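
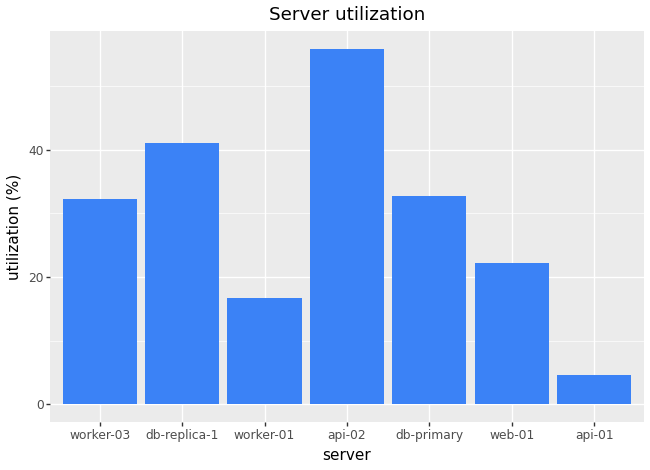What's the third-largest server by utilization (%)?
Top 4: api-02 ≈ 55, db-replica-1 ≈ 40, db-primary ≈ 35, worker-03 ≈ 30.

db-primary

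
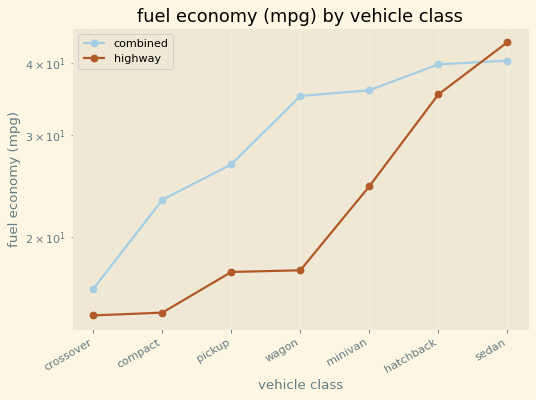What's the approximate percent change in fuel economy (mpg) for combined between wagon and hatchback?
≈ +14.3%

wagon ≈ 35, hatchback ≈ 40; (40 − 35) / 35 ≈ +14.3%.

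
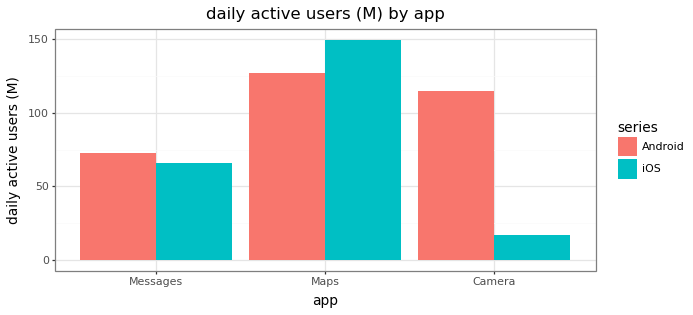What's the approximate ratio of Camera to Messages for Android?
≈ 1.5×

Camera ≈ 120, Messages ≈ 80; 120/80 ≈ 1.5.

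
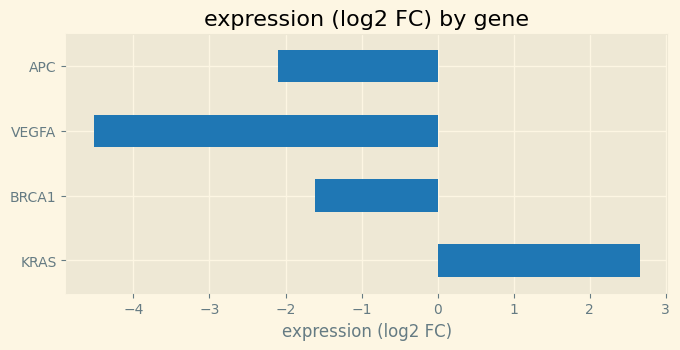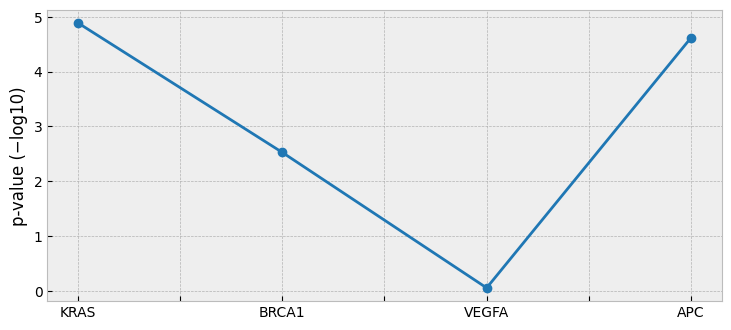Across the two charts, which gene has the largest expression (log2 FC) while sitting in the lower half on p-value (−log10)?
Chart 2 median p-value (−log10) ≈ 3.5; below-median genes: BRCA1, VEGFA. Among those, BRCA1 has the highest expression (log2 FC) (≈ -1.5).

BRCA1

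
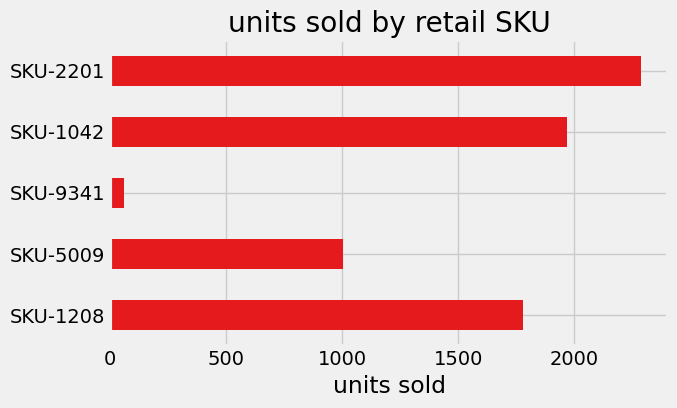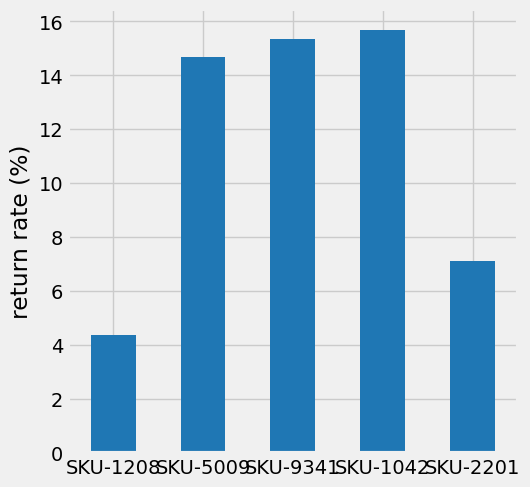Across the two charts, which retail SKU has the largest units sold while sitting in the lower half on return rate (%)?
Chart 2 median return rate (%) ≈ 14; below-median retail SKUs: SKU-1208, SKU-2201. Among those, SKU-2201 has the highest units sold (≈ 2500).

SKU-2201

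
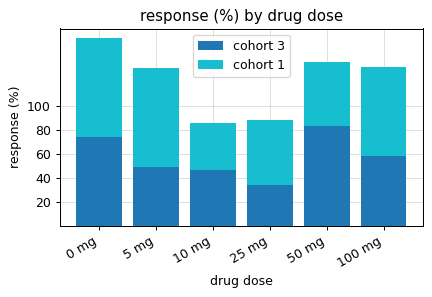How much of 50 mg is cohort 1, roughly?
≈ 60

cohort 1 top ≈ 140, bottom ≈ 80; segment ≈ 60.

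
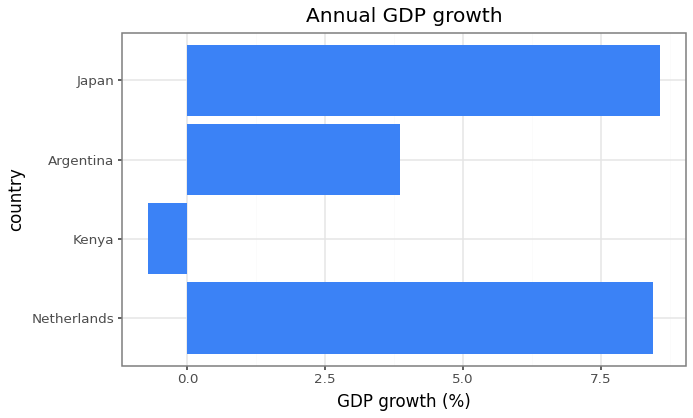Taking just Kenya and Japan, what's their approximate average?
≈ 4

(-1 + 9) / 2 ≈ 4.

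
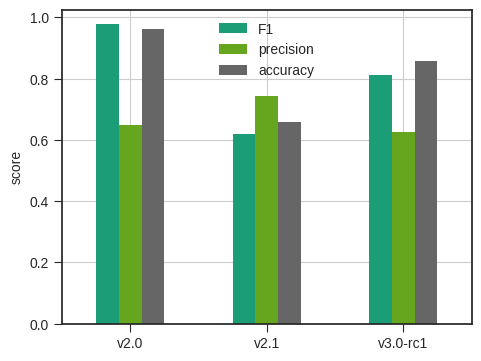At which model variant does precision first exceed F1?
v2.1

v2.0: precision ≈ 0.6 vs F1 ≈ 1.0 (not yet); v2.1: precision ≈ 0.7 vs F1 ≈ 0.6 (first crossover).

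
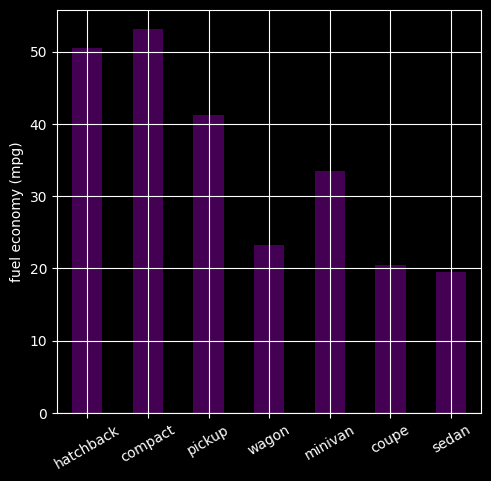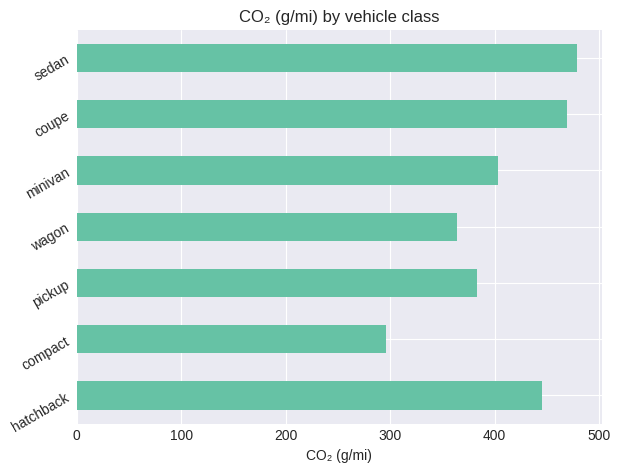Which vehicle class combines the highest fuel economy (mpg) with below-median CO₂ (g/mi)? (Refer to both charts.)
Chart 2 median CO₂ (g/mi) ≈ 400; below-median vehicle classes: compact, pickup, wagon. Among those, compact has the highest fuel economy (mpg) (≈ 55).

compact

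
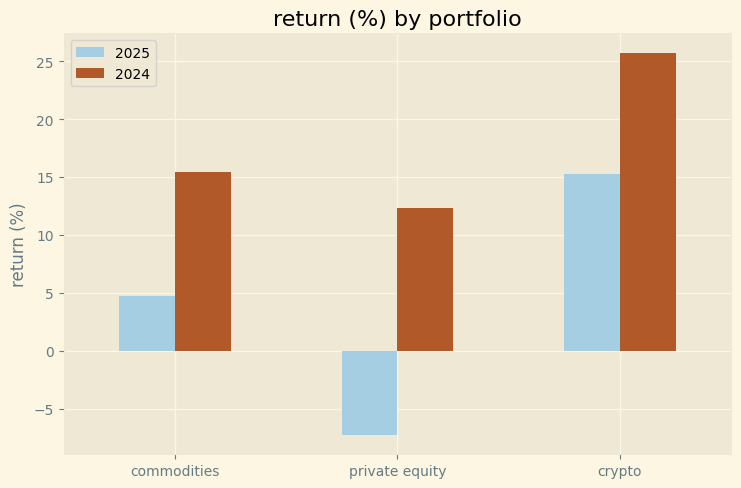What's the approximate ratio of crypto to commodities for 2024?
crypto ≈ 25, commodities ≈ 15; 25/15 ≈ 1.67.

≈ 1.67×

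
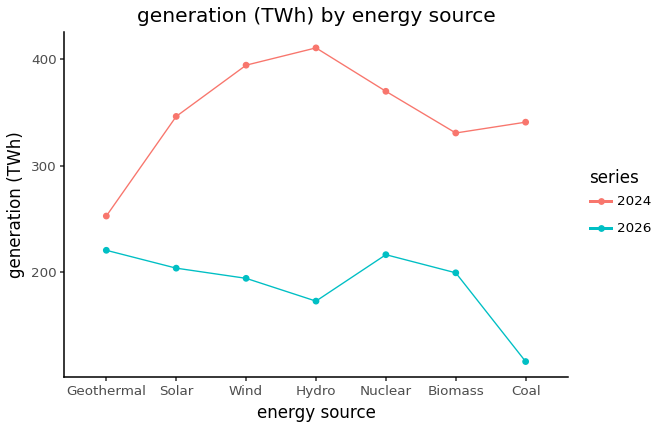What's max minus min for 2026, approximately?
≈ 100

Max Geothermal ≈ 225, min Coal ≈ 125; range ≈ 100.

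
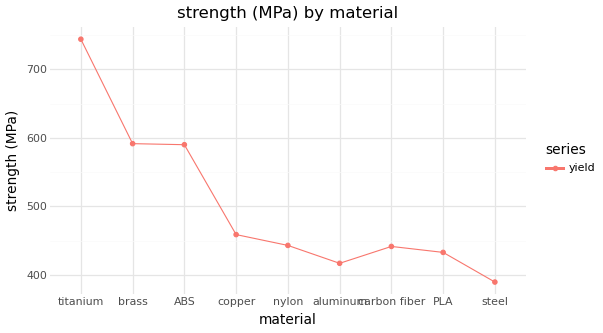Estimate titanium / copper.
≈ 1.67×

titanium ≈ 750, copper ≈ 450; 750/450 ≈ 1.67.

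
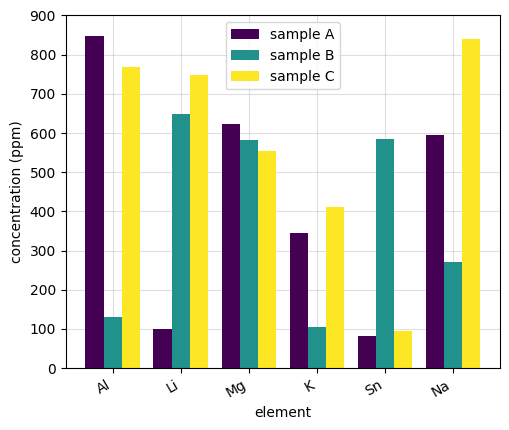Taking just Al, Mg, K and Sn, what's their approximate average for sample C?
≈ 475

(800 + 600 + 400 + 100) / 4 ≈ 475.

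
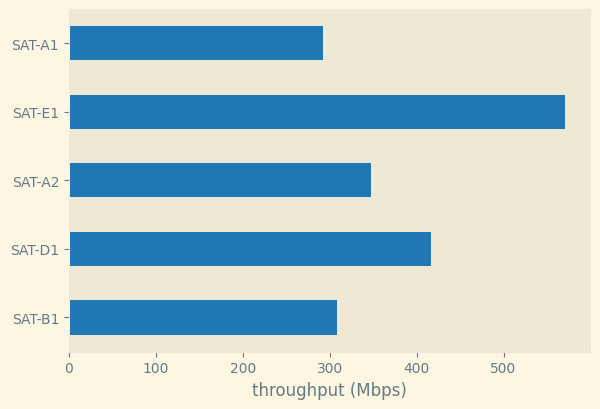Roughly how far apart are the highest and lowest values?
Max SAT-E1 ≈ 550, min SAT-A1 ≈ 300; range ≈ 250.

≈ 250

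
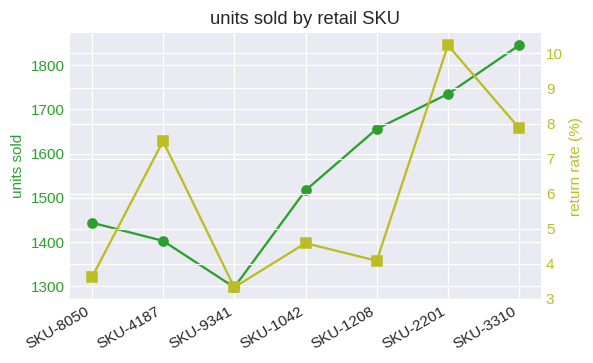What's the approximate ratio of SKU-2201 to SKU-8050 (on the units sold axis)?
SKU-2201 ≈ 1750, SKU-8050 ≈ 1450; 1750/1450 ≈ 1.21.

≈ 1.21×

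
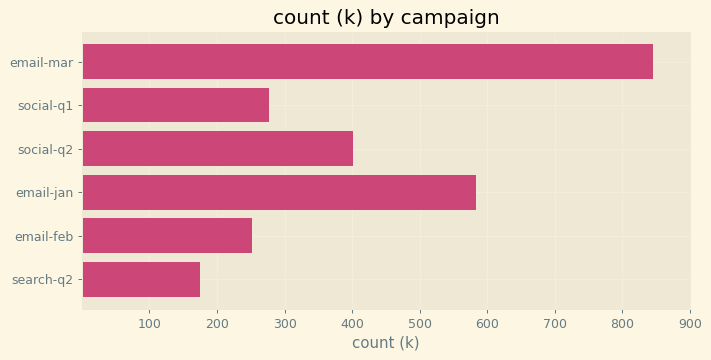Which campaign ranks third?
Top 4: email-mar ≈ 800, email-jan ≈ 600, social-q2 ≈ 400, social-q1 ≈ 300.

social-q2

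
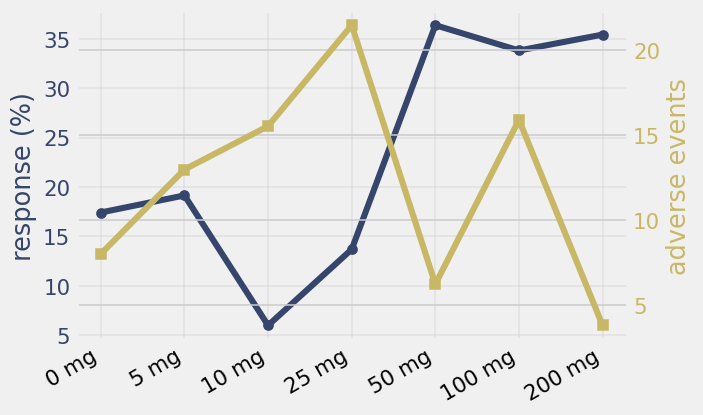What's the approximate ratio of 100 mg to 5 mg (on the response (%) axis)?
≈ 1.75×

100 mg ≈ 35, 5 mg ≈ 20; 35/20 ≈ 1.75.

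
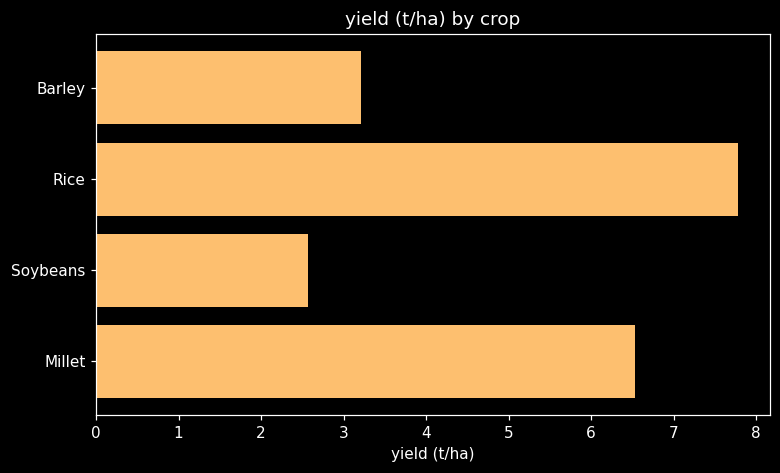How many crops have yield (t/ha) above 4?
2

Above 4: Rice, Millet.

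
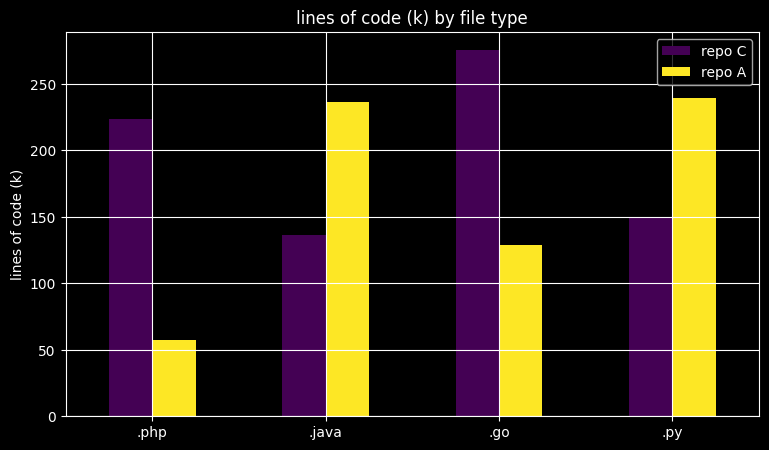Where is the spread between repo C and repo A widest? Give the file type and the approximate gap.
.php: repo C ≈ 225, repo A ≈ 50 → gap ≈ 175. Next-largest (.go) is only ≈ 150.

.php, ≈ 175 k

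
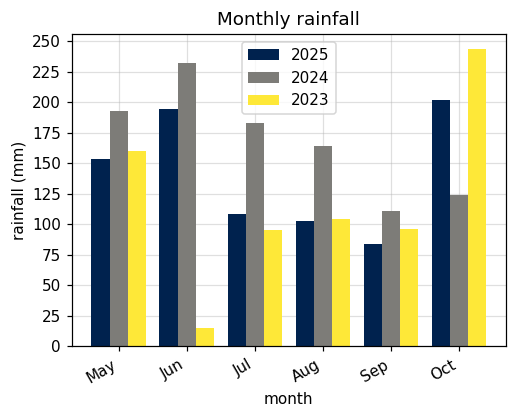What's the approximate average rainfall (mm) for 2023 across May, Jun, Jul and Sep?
(150 + 25 + 100 + 100) / 4 ≈ 94.

≈ 94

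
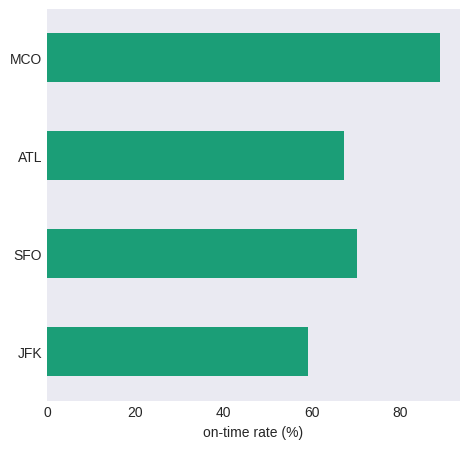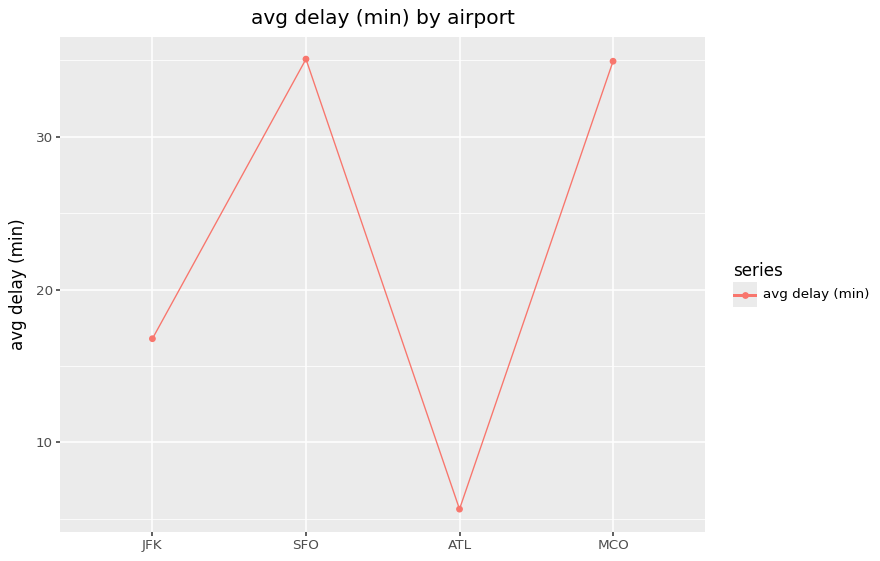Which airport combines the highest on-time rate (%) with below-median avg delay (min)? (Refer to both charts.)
ATL

Chart 2 median avg delay (min) ≈ 25; below-median airports: JFK, ATL. Among those, ATL has the highest on-time rate (%) (≈ 70).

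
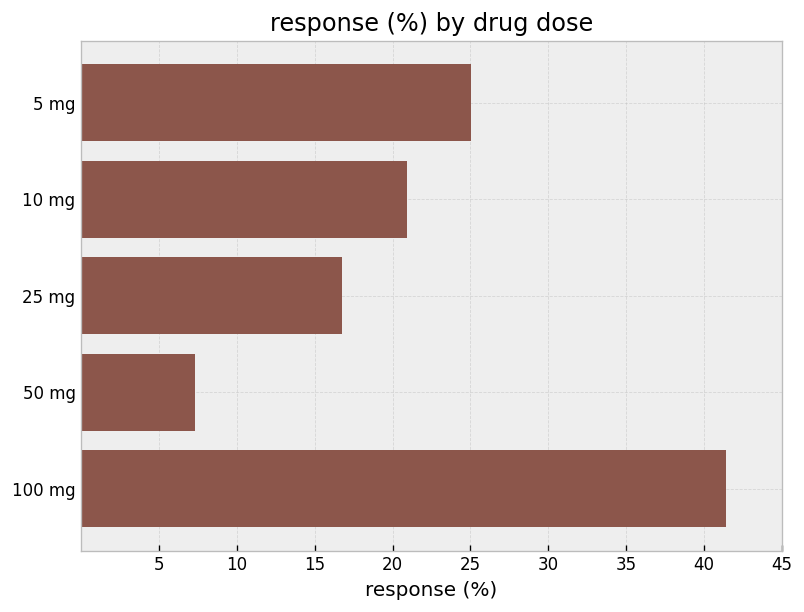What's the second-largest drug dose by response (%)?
5 mg

Top 3: 100 mg ≈ 40, 5 mg ≈ 25, 10 mg ≈ 20.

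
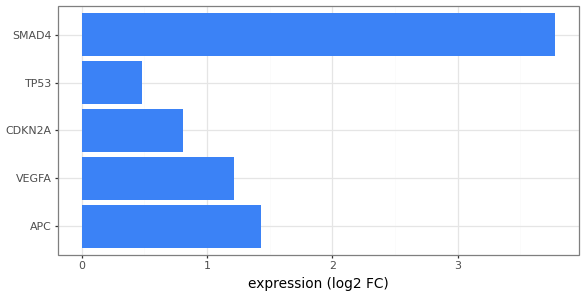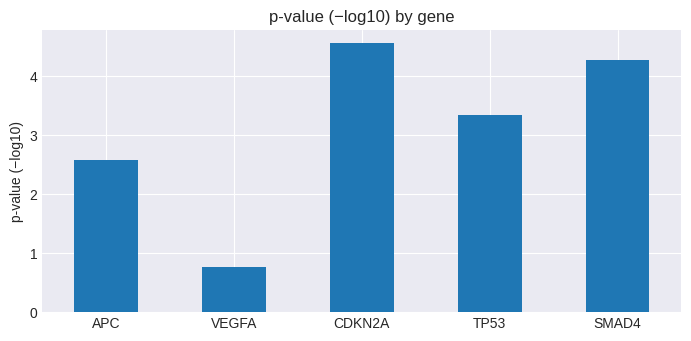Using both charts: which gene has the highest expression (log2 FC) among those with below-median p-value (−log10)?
APC

Chart 2 median p-value (−log10) ≈ 3.5; below-median genes: APC, VEGFA. Among those, APC has the highest expression (log2 FC) (≈ 1.5).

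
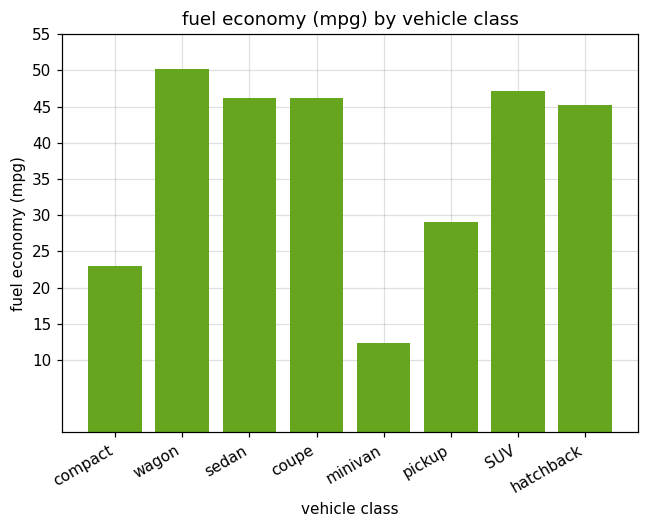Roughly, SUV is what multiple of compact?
≈ 1.8×

SUV ≈ 45, compact ≈ 25; 45/25 ≈ 1.8.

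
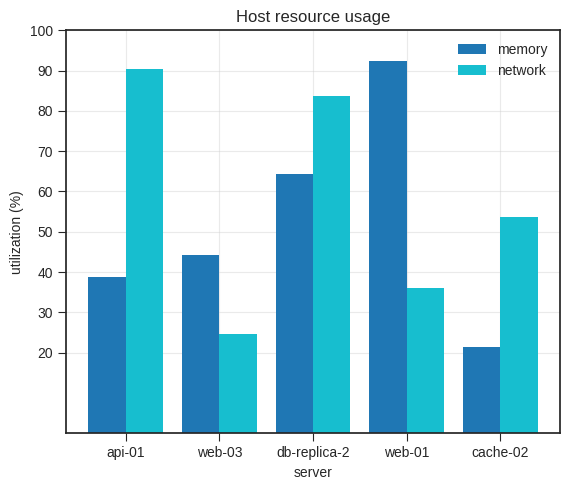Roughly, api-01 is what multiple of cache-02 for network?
≈ 1.8×

api-01 ≈ 90, cache-02 ≈ 50; 90/50 ≈ 1.8.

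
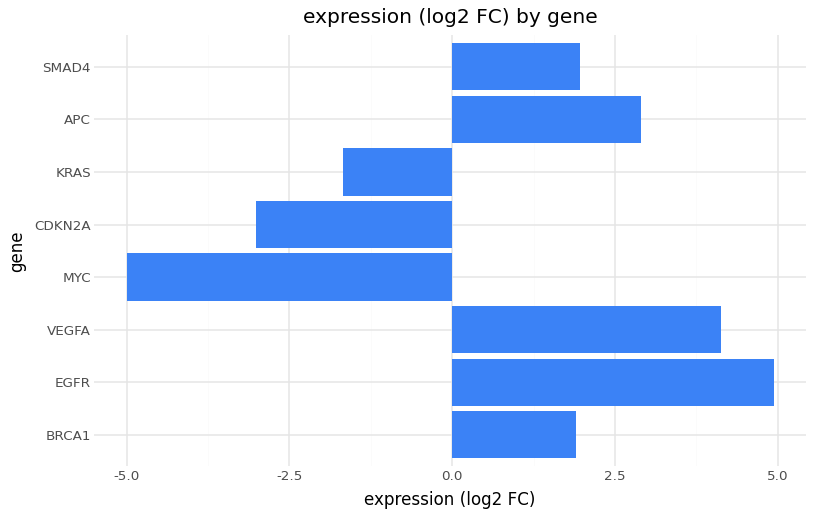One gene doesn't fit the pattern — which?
MYC ≈ -5; the rest sit between ≈ -3 and ≈ 5.

MYC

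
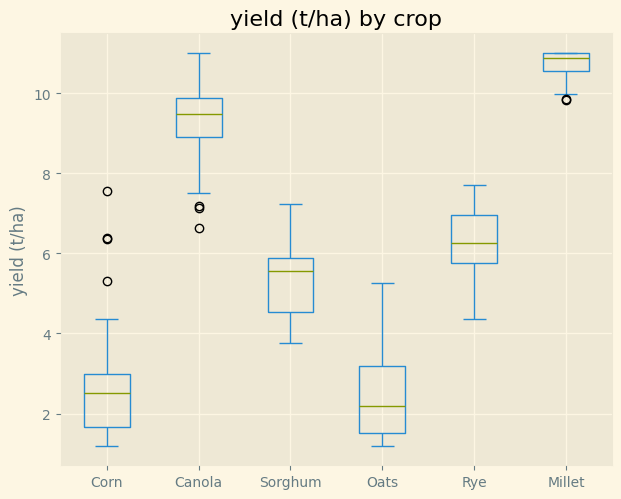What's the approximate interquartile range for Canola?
Q3 ≈ 10, Q1 ≈ 9; IQR ≈ 1.

≈ 1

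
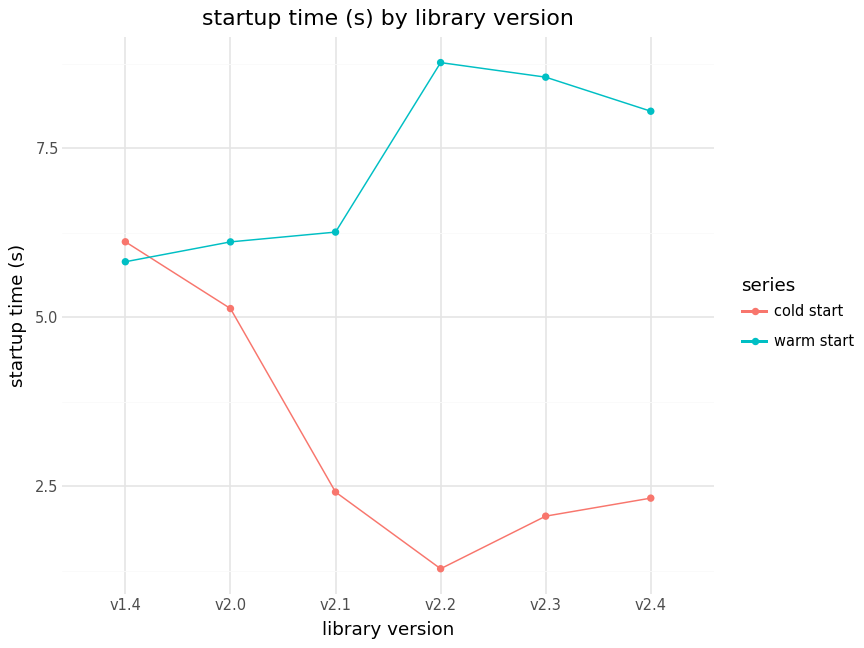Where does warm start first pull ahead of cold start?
v1.4: warm start ≈ 6 vs cold start ≈ 6 (not yet); v2.0: warm start ≈ 6 vs cold start ≈ 5 (first crossover).

v2.0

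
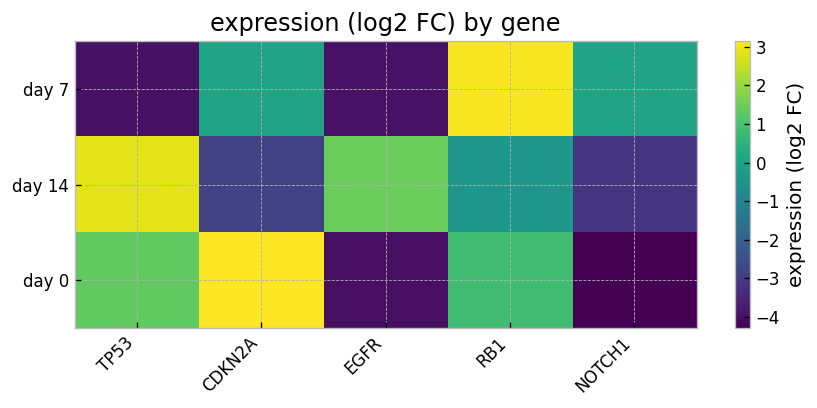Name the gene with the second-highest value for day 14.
EGFR

Top 3 for day 14: TP53 ≈ 3, EGFR ≈ 1, RB1 ≈ 0.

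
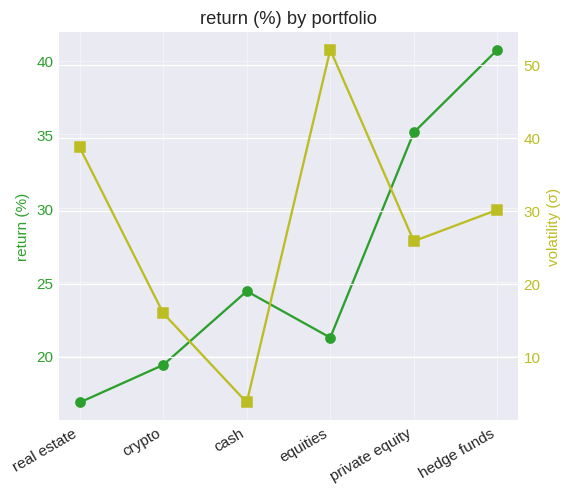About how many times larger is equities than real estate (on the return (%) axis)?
equities ≈ 22, real estate ≈ 16; 22/16 ≈ 1.38.

≈ 1.38×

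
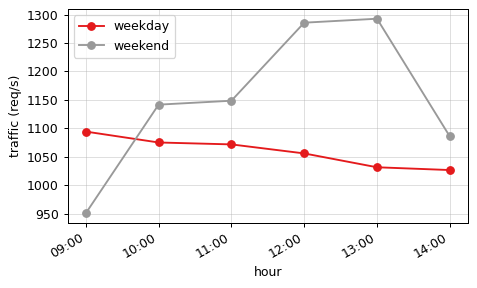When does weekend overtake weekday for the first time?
09:00: weekend ≈ 950 vs weekday ≈ 1100 (not yet); 10:00: weekend ≈ 1150 vs weekday ≈ 1100 (first crossover).

10:00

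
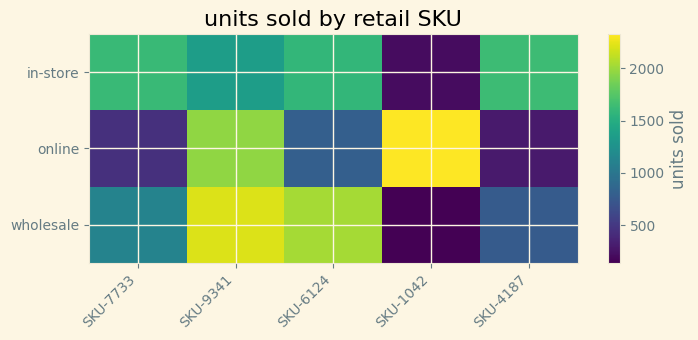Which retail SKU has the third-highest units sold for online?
SKU-6124

Top 4 for online: SKU-1042 ≈ 2400, SKU-9341 ≈ 2000, SKU-6124 ≈ 800, SKU-7733 ≈ 400.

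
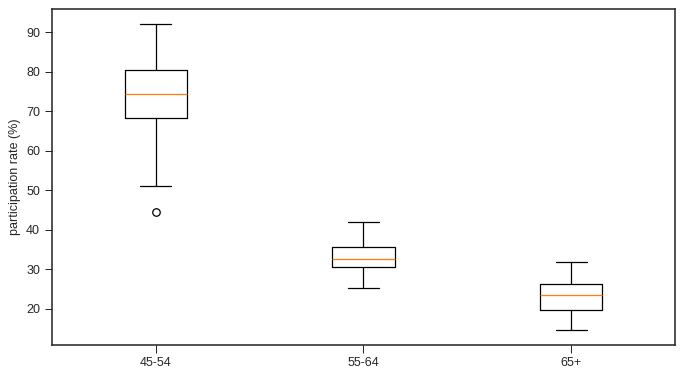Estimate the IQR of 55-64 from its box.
≈ 5

Q3 ≈ 35, Q1 ≈ 30; IQR ≈ 5.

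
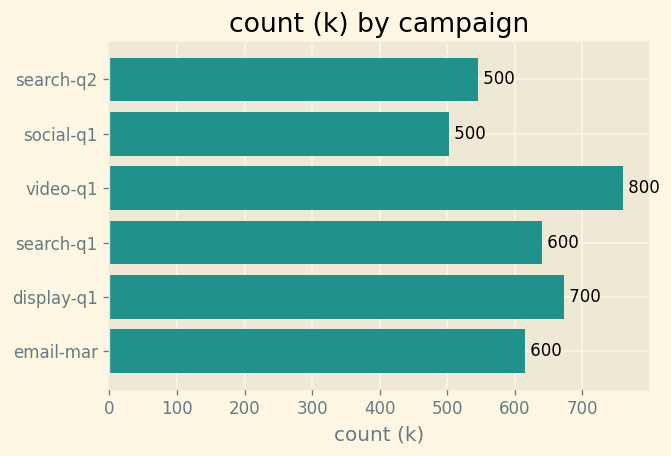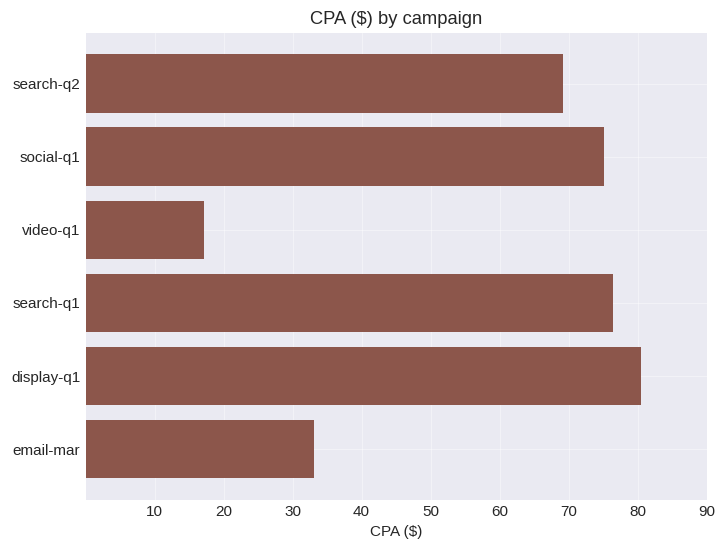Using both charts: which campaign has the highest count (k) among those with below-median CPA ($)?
video-q1

Chart 2 median CPA ($) ≈ 70; below-median campaigns: search-q2, video-q1, email-mar. Among those, video-q1 has the highest count (k) (≈ 800).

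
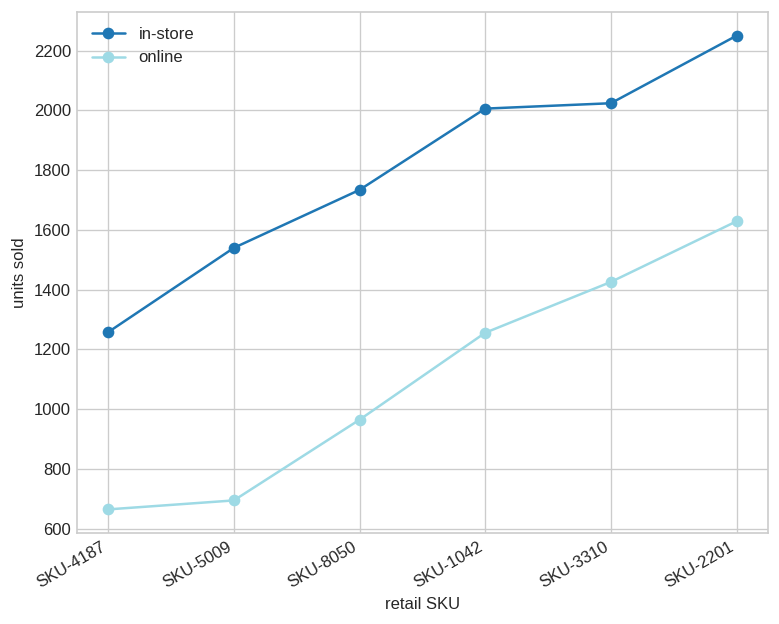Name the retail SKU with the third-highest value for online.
Top 4 for online: SKU-2201 ≈ 1600, SKU-3310 ≈ 1400, SKU-1042 ≈ 1200, SKU-8050 ≈ 1000.

SKU-1042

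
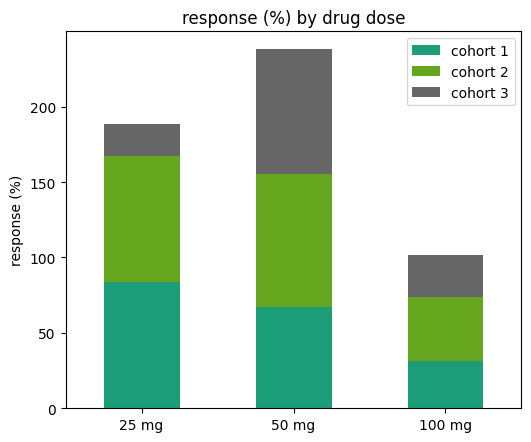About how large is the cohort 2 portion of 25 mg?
cohort 2 top ≈ 160, bottom ≈ 80; segment ≈ 80.

≈ 80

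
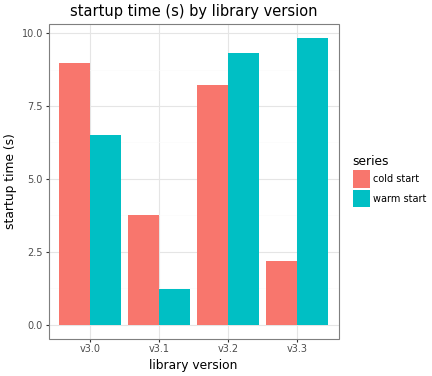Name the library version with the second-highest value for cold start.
Top 3 for cold start: v3.0 ≈ 9, v3.2 ≈ 8, v3.1 ≈ 4.

v3.2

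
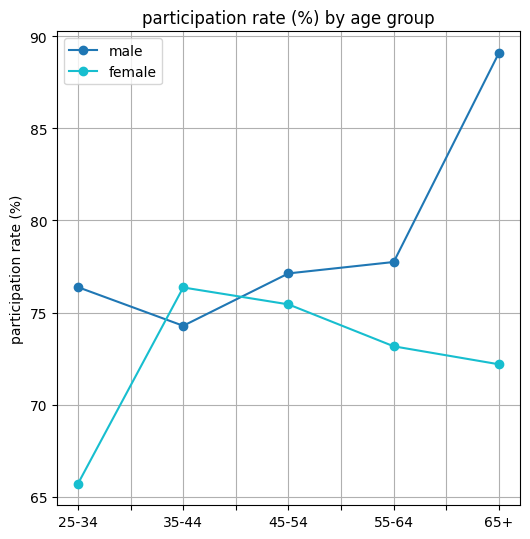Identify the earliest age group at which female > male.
35-44

25-34: female ≈ 66 vs male ≈ 76 (not yet); 35-44: female ≈ 76 vs male ≈ 74 (first crossover).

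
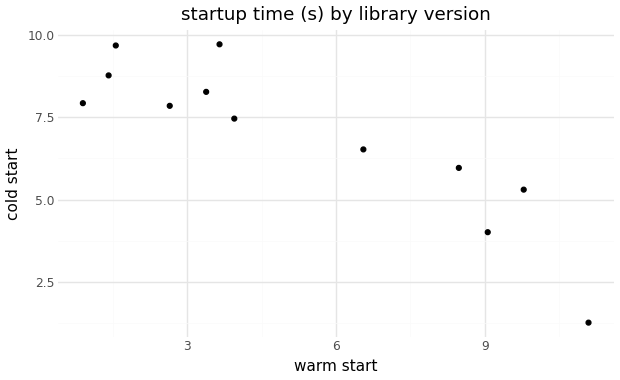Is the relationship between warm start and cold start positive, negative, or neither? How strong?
Points are negatively correlated; strong (|r| ≈ 0.9).

negative, strong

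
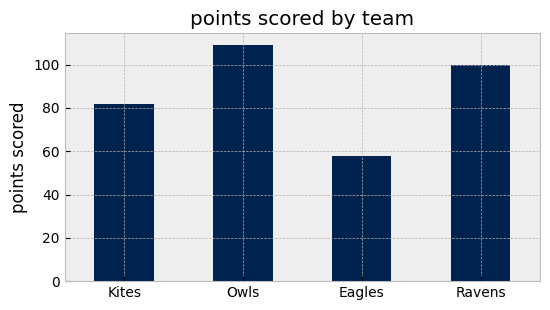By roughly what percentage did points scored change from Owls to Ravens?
≈ -9.1%

Owls ≈ 110, Ravens ≈ 100; (100 − 110) / 110 ≈ -9.1%.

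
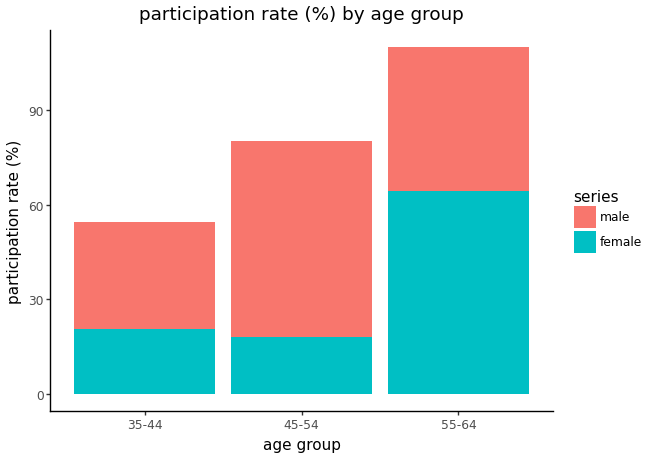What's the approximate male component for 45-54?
≈ 60

male top ≈ 80, bottom ≈ 20; segment ≈ 60.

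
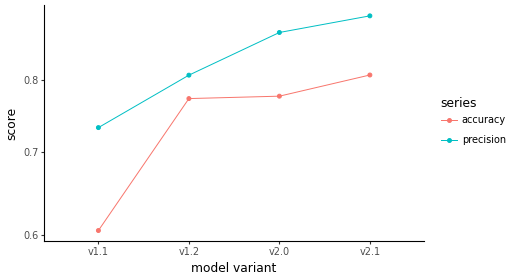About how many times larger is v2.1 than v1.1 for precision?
≈ 1.2×

v2.1 ≈ 0.90, v1.1 ≈ 0.75; 0.90/0.75 ≈ 1.2.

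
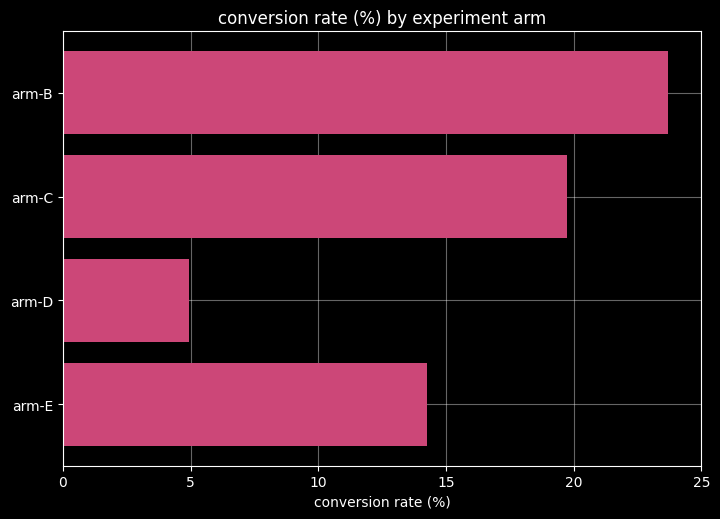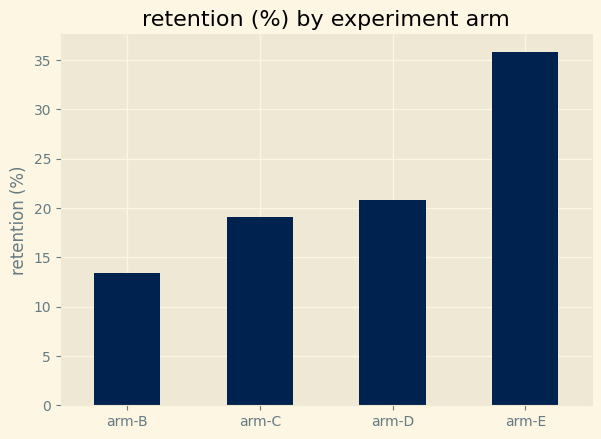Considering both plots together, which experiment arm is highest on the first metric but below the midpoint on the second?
Chart 2 median retention (%) ≈ 20; below-median experiment arms: arm-B, arm-C. Among those, arm-B has the highest conversion rate (%) (≈ 25).

arm-B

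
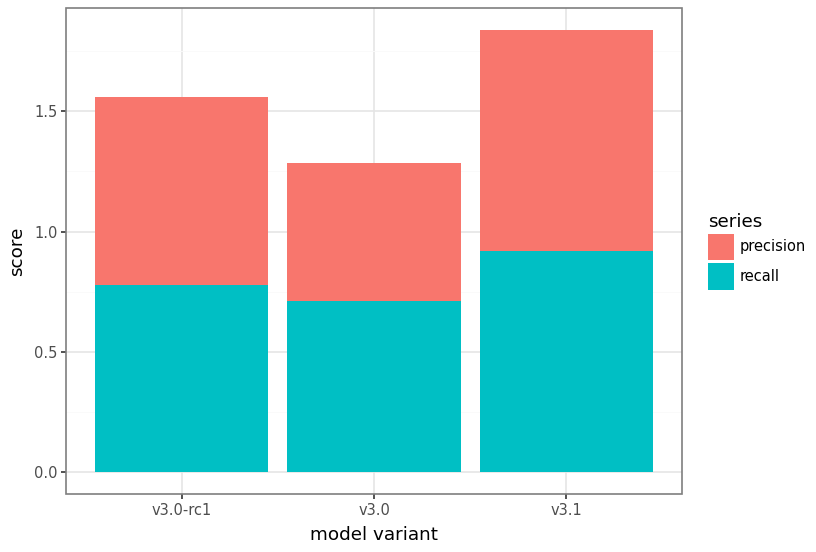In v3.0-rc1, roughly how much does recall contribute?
≈ 0.8

recall top ≈ 0.8, bottom ≈ 0.0; segment ≈ 0.8.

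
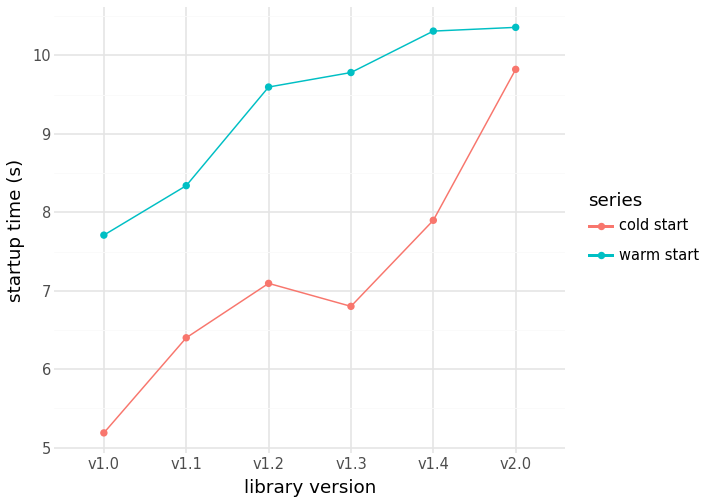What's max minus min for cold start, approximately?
≈ 5.0

Max v2.0 ≈ 10.0, min v1.0 ≈ 5.0; range ≈ 5.0.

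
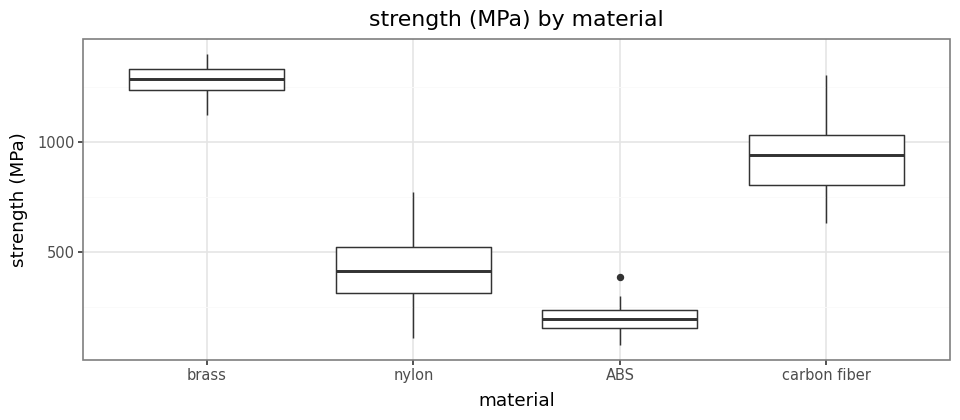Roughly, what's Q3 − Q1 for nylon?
Q3 ≈ 500, Q1 ≈ 300; IQR ≈ 200.

≈ 200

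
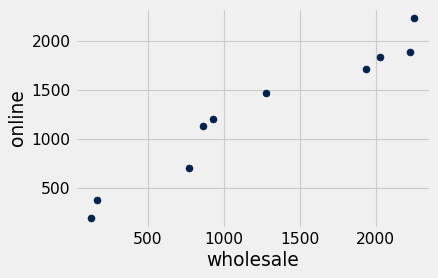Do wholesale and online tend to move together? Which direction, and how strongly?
Points are positively correlated; strong (|r| ≈ 1.0).

positive, strong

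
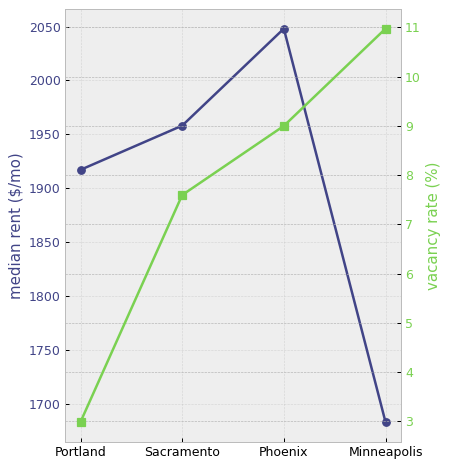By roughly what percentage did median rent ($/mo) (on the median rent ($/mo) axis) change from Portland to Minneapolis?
Portland ≈ 1900, Minneapolis ≈ 1700; (1700 − 1900) / 1900 ≈ -10.5%.

≈ -10.5%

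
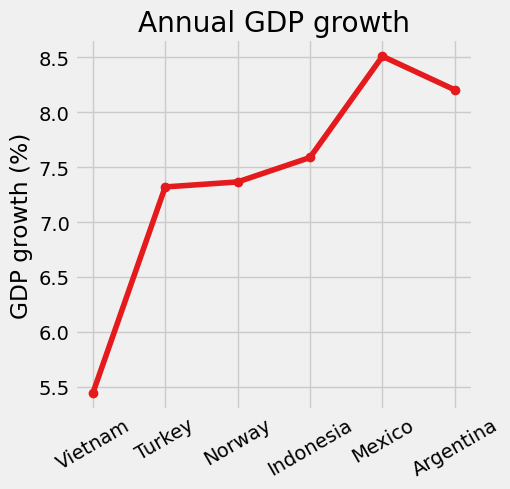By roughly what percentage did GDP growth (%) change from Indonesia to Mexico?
Indonesia ≈ 7.5, Mexico ≈ 8.5; (8.5 − 7.5) / 7.5 ≈ +13.3%.

≈ +13.3%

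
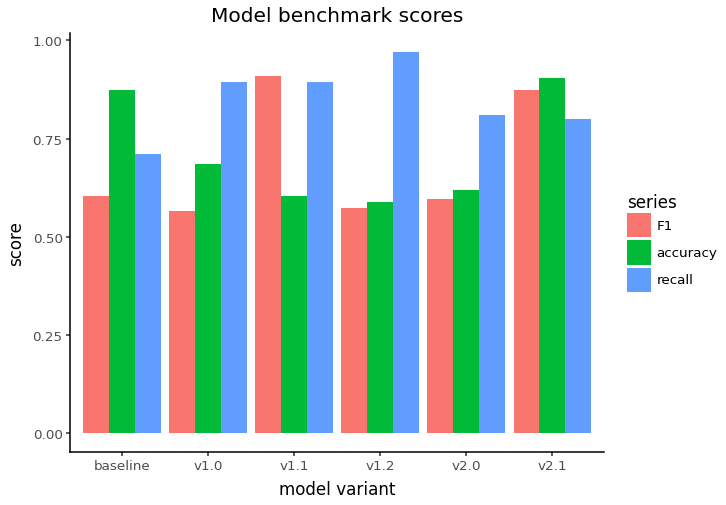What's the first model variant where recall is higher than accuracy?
v1.0

baseline: recall ≈ 0.7 vs accuracy ≈ 0.9 (not yet); v1.0: recall ≈ 0.9 vs accuracy ≈ 0.7 (first crossover).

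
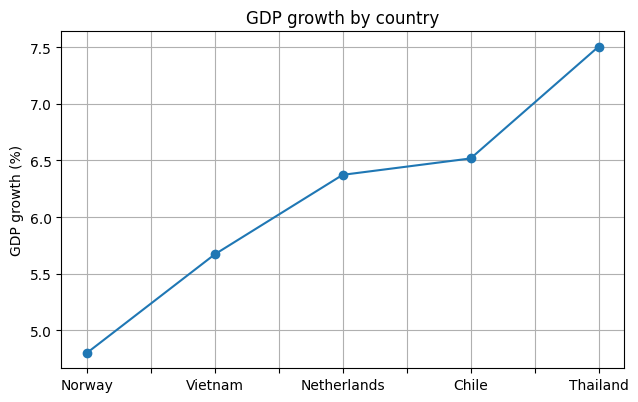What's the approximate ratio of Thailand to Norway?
Thailand ≈ 7.5, Norway ≈ 5.0; 7.5/5.0 ≈ 1.5.

≈ 1.5×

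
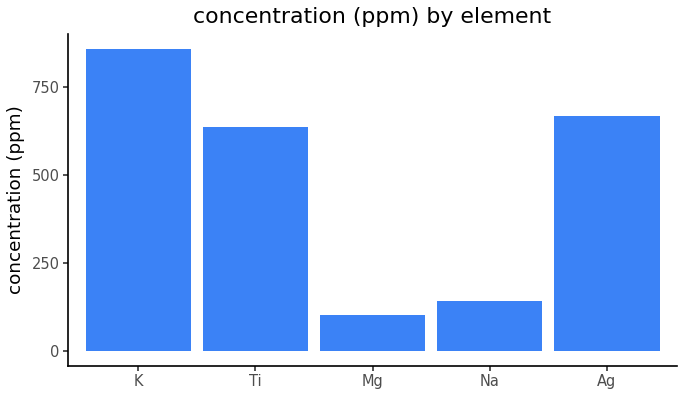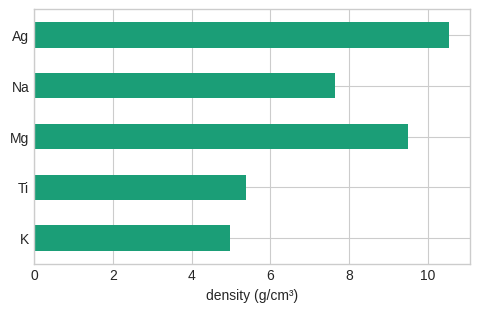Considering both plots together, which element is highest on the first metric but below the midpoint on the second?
K

Chart 2 median density (g/cm³) ≈ 8; below-median elements: K, Ti. Among those, K has the highest concentration (ppm) (≈ 900).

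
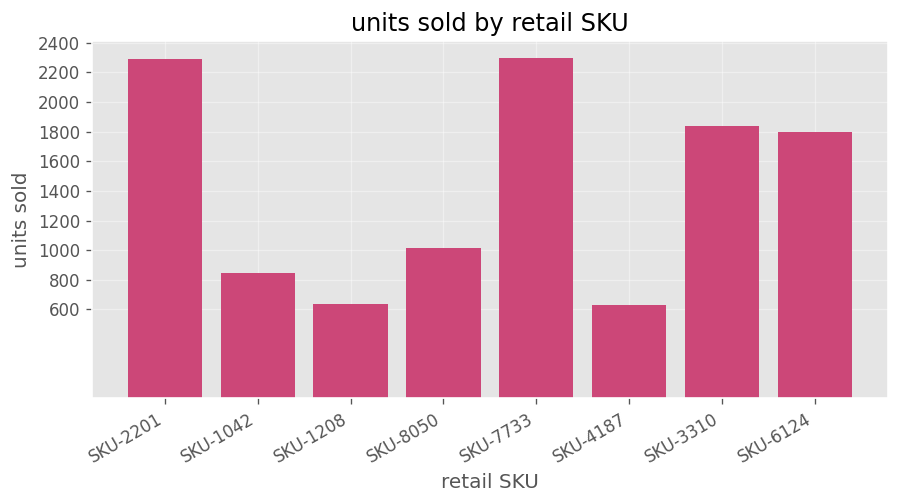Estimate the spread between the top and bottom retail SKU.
Max SKU-7733 ≈ 2200, min SKU-4187 ≈ 600; range ≈ 1600.

≈ 1600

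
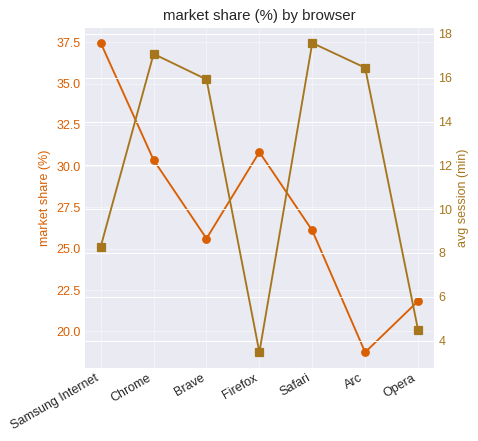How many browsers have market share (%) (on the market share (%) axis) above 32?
1

Above 32: Samsung Internet.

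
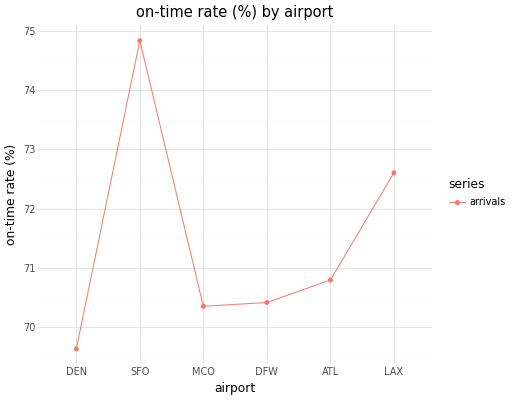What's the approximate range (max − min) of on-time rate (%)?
≈ 5.5

Max SFO ≈ 75.0, min DEN ≈ 69.5; range ≈ 5.5.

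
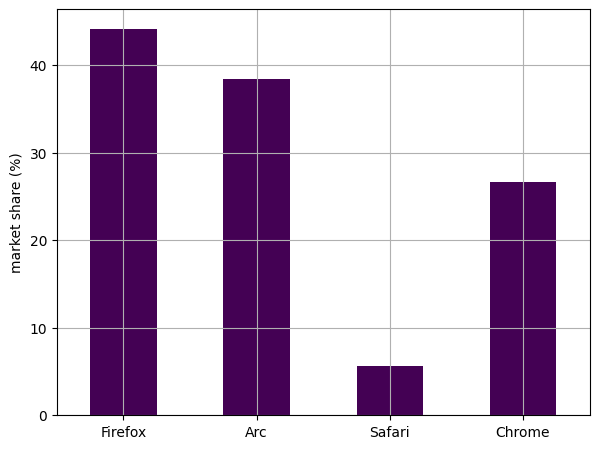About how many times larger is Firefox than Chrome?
Firefox ≈ 45, Chrome ≈ 25; 45/25 ≈ 1.8.

≈ 1.8×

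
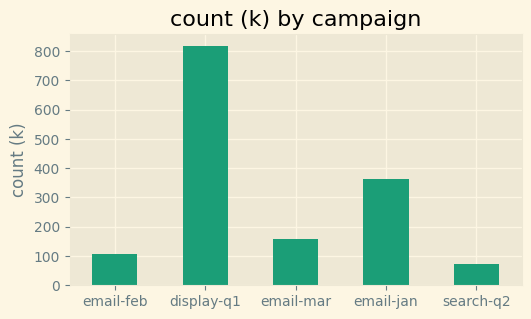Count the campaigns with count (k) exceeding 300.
Above 300: display-q1, email-jan.

2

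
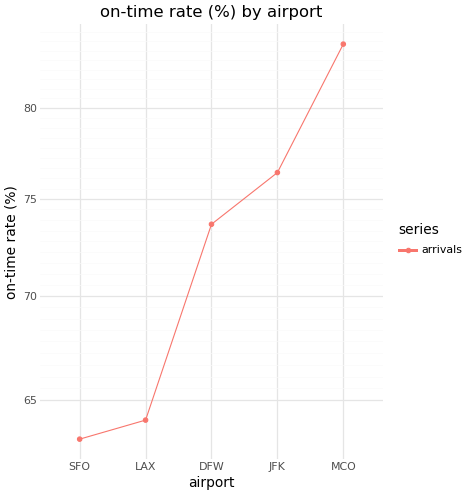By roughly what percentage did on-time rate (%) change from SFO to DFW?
≈ +15.6%

SFO ≈ 64, DFW ≈ 74; (74 − 64) / 64 ≈ +15.6%.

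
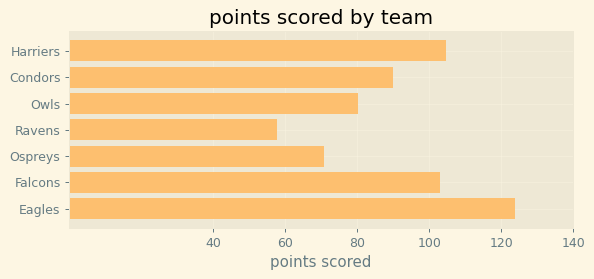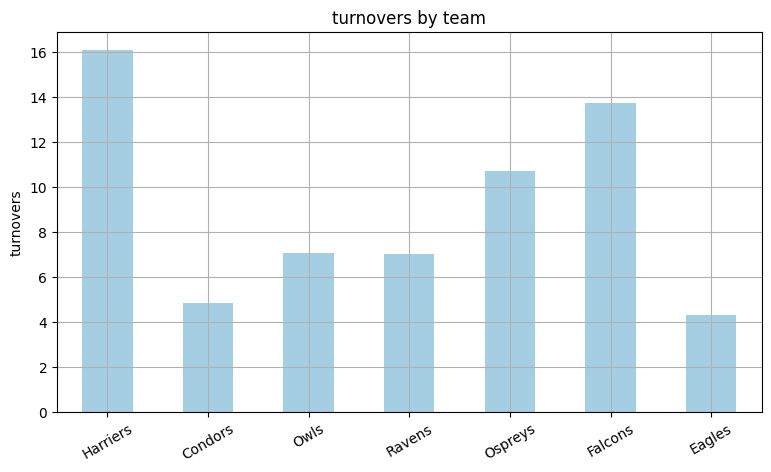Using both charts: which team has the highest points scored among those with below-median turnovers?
Eagles

Chart 2 median turnovers ≈ 8; below-median teams: Condors, Ravens, Eagles. Among those, Eagles has the highest points scored (≈ 120).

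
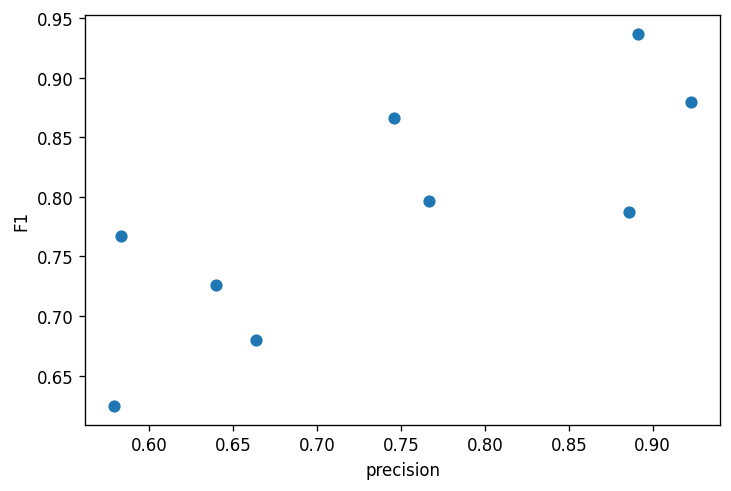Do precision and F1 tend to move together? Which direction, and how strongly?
Points are positively correlated; strong (|r| ≈ 0.8).

positive, strong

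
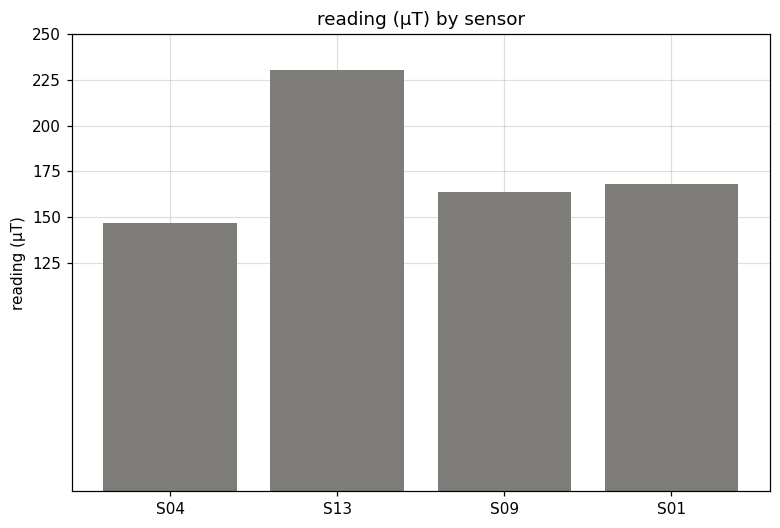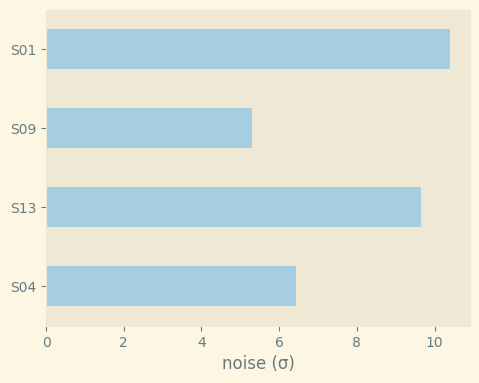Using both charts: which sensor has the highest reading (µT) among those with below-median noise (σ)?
Chart 2 median noise (σ) ≈ 8; below-median sensors: S04, S09. Among those, S09 has the highest reading (µT) (≈ 175).

S09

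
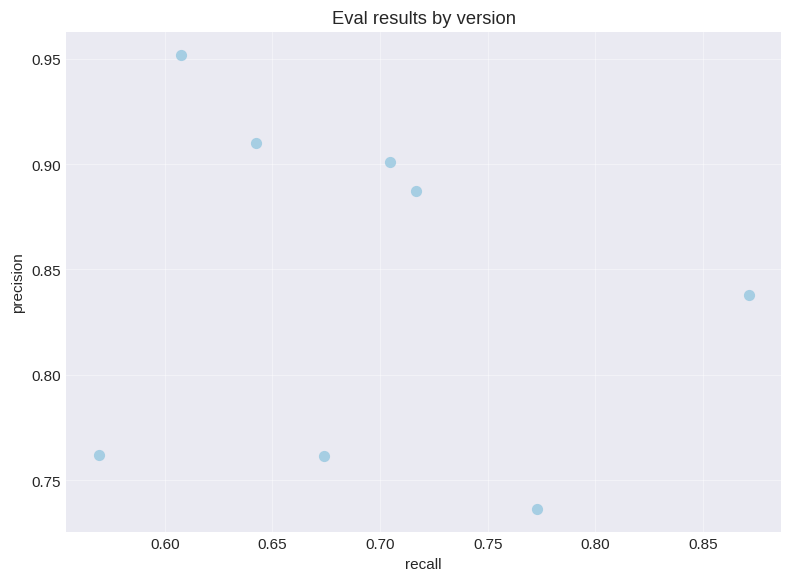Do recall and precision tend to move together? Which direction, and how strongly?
no clear correlation

Points are roughly uncorrelated; weak (|r| ≈ 0.2).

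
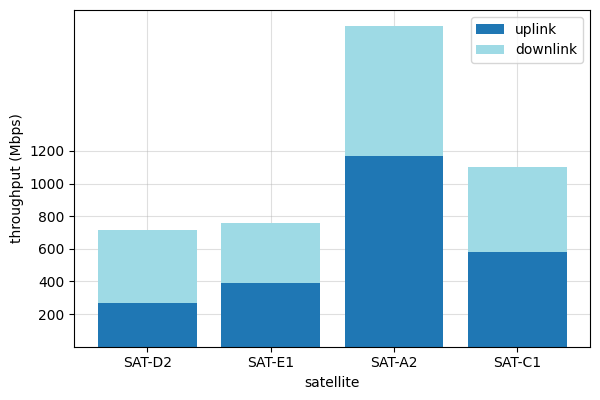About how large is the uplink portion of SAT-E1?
uplink top ≈ 400, bottom ≈ 0; segment ≈ 400.

≈ 400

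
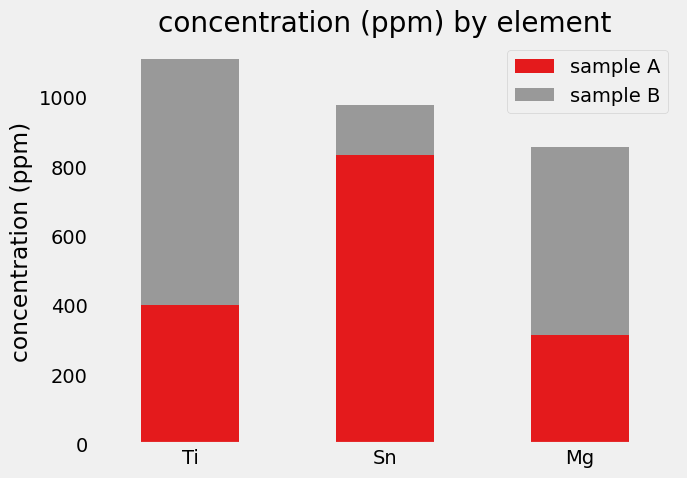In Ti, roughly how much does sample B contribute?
≈ 700

sample B top ≈ 1100, bottom ≈ 400; segment ≈ 700.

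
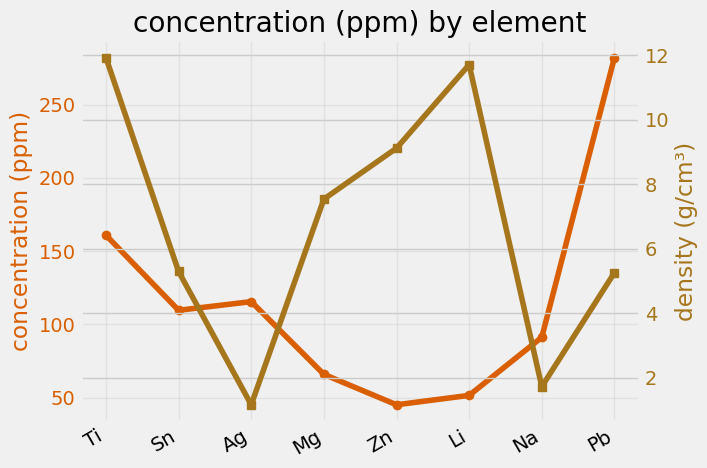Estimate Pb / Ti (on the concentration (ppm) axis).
Pb ≈ 280, Ti ≈ 160; 280/160 ≈ 1.75.

≈ 1.75×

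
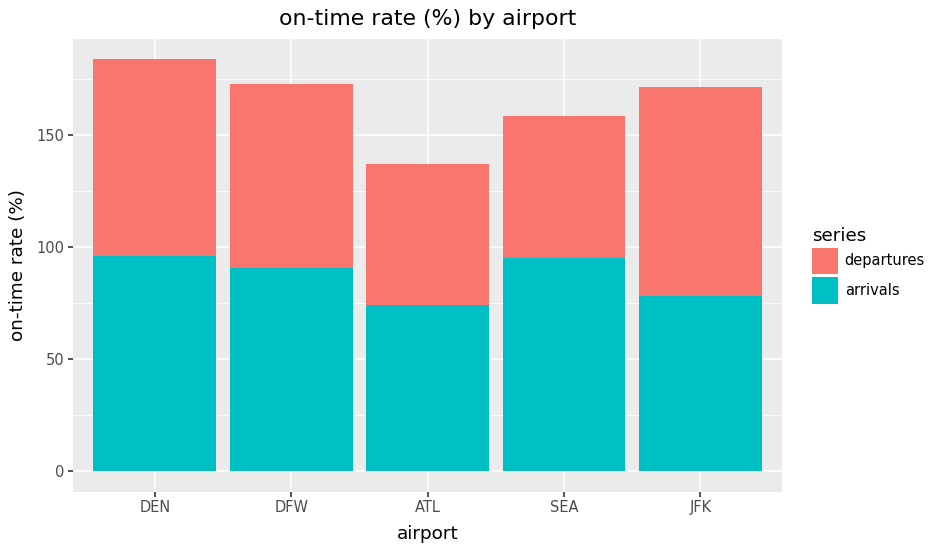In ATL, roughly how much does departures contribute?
departures top ≈ 140, bottom ≈ 80; segment ≈ 60.

≈ 60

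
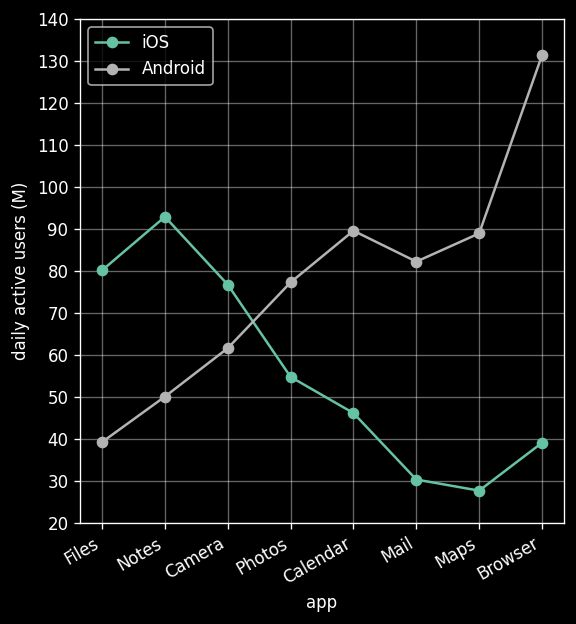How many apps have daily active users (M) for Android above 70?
5

Above 70: Photos, Calendar, Mail, Maps, Browser.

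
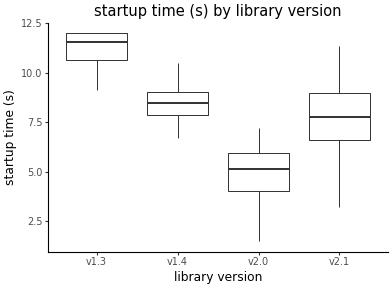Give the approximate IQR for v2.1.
Q3 ≈ 9, Q1 ≈ 7; IQR ≈ 2.

≈ 2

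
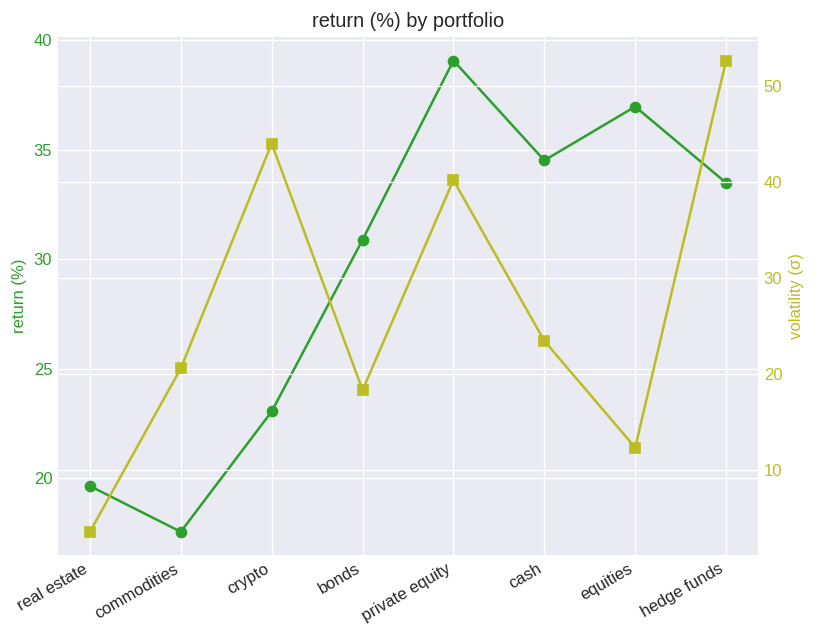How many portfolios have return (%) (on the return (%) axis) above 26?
5

Above 26: bonds, private equity, cash, equities, hedge funds.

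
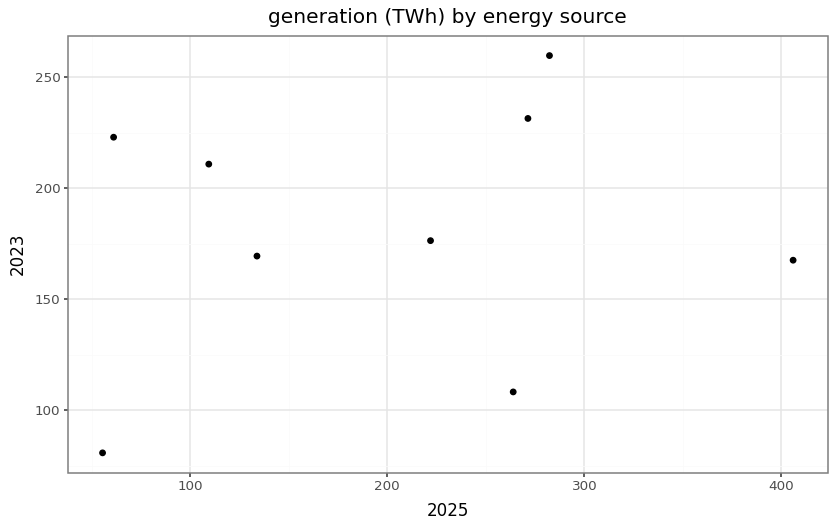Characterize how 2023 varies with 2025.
no clear correlation

Points are roughly uncorrelated; weak (|r| ≈ 0.2).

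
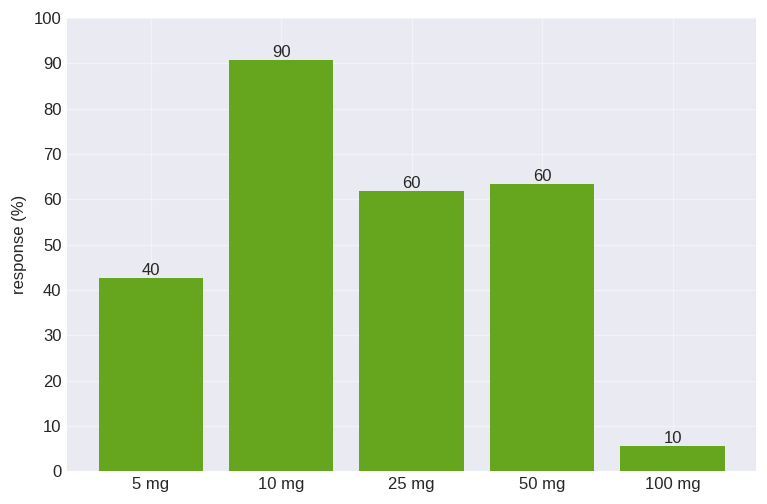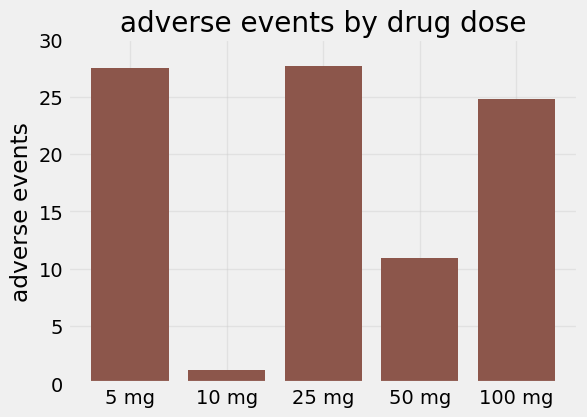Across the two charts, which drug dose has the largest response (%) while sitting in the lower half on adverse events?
10 mg

Chart 2 median adverse events ≈ 25; below-median drug doses: 10 mg, 50 mg. Among those, 10 mg has the highest response (%) (≈ 90).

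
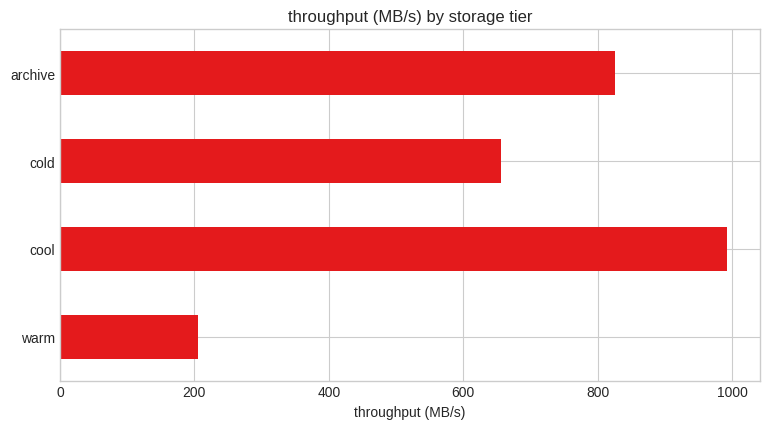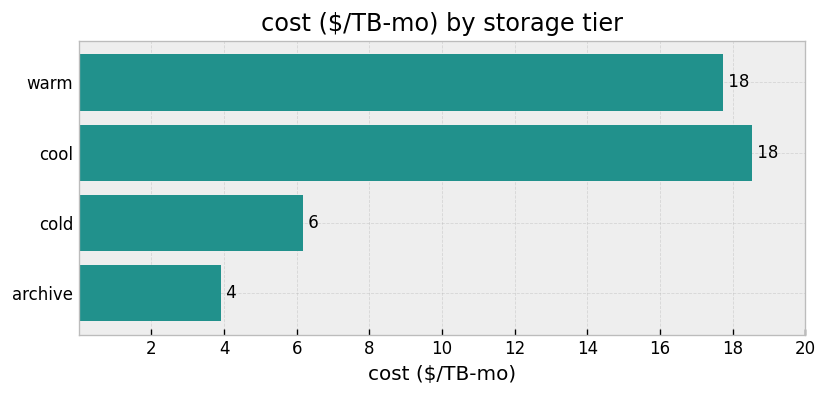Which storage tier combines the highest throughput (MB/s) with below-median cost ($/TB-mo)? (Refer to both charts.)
archive

Chart 2 median cost ($/TB-mo) ≈ 12; below-median storage tiers: cold, archive. Among those, archive has the highest throughput (MB/s) (≈ 800).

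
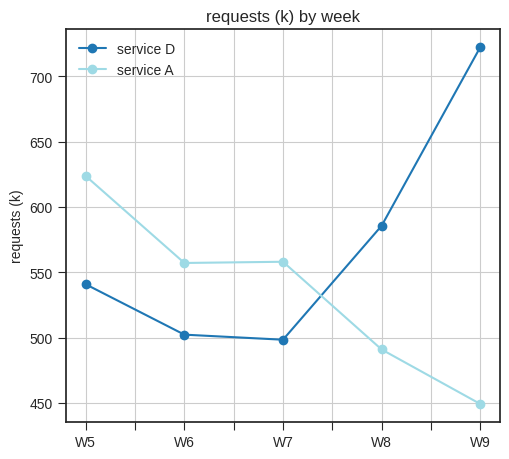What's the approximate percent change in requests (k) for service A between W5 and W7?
W5 ≈ 625, W7 ≈ 550; (550 − 625) / 625 ≈ -12%.

≈ -12%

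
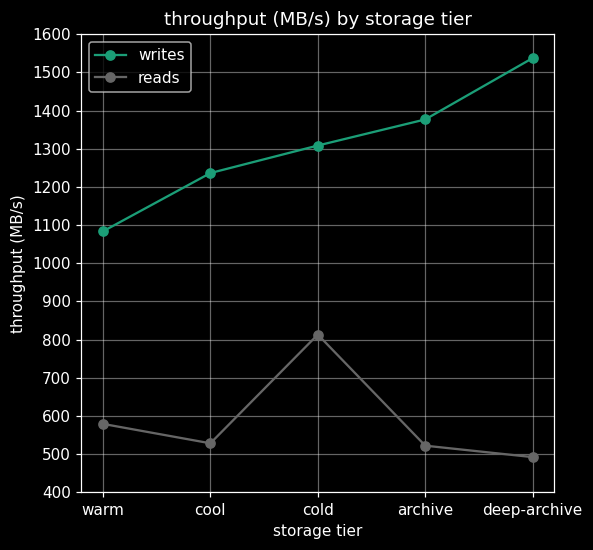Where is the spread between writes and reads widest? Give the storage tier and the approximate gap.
deep-archive, ≈ 1000 MB/s

deep-archive: writes ≈ 1500, reads ≈ 500 → gap ≈ 1000. Next-largest (archive) is only ≈ 900.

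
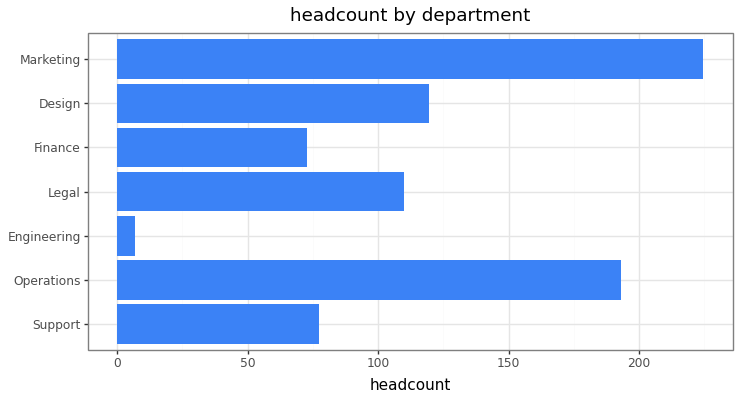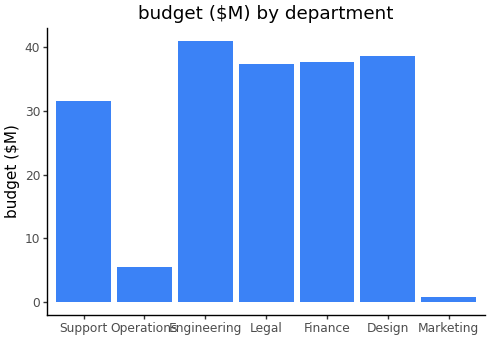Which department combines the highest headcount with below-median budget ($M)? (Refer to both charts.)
Marketing

Chart 2 median budget ($M) ≈ 35; below-median departments: Support, Operations, Marketing. Among those, Marketing has the highest headcount (≈ 225).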